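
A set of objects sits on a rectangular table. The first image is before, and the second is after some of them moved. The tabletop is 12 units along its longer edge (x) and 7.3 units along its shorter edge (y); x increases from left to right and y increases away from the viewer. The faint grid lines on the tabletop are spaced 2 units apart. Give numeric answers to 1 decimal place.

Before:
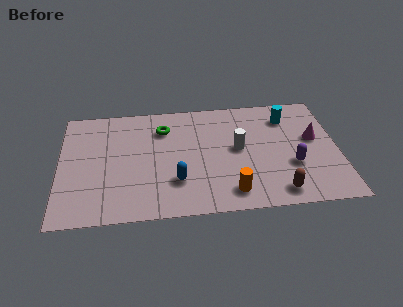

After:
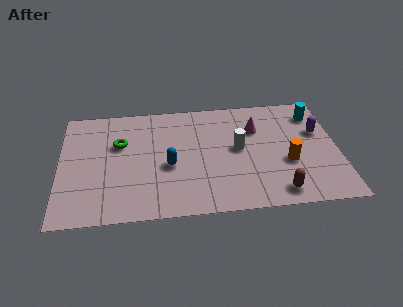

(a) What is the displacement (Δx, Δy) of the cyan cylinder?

(1.2, 0.1)

From the two frames, the cyan cylinder sits at roughly (9.9, 5.7) before and (11.1, 5.8) after.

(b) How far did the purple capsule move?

2.3

The purple capsule moved from about (10.0, 2.6) to (11.2, 4.6), a distance of √(1.2² + 2.0²) ≈ 2.3.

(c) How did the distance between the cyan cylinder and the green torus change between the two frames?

+3.2

Before: roughly 5.4 units apart; after: 8.6. That's 3.2 units further apart.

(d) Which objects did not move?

the brown capsule and the white cylinder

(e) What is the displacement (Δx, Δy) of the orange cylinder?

(2.5, 1.6)

The orange cylinder started near (7.3, 1.2) and ended near (9.8, 2.8).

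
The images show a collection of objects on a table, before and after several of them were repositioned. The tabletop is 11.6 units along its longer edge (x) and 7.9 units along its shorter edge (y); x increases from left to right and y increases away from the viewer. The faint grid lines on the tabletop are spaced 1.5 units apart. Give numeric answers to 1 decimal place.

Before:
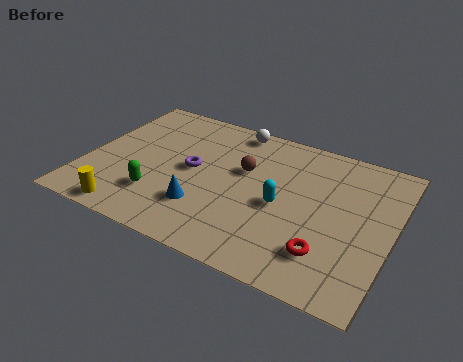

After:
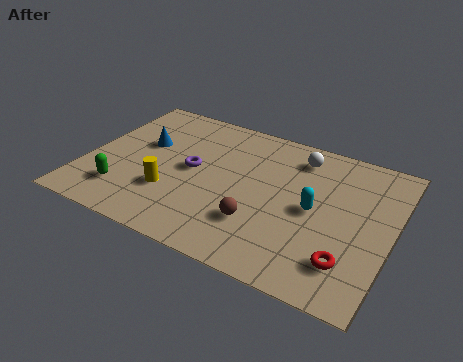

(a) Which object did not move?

the purple torus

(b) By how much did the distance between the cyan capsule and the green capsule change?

+2.6

They were about 4.7 units apart before and 7.3 after — 2.6 units further apart.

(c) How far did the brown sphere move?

2.8

From (5.9, 4.9) to (6.8, 2.3), the brown sphere covered √(0.9² + 2.6²) ≈ 2.8 units.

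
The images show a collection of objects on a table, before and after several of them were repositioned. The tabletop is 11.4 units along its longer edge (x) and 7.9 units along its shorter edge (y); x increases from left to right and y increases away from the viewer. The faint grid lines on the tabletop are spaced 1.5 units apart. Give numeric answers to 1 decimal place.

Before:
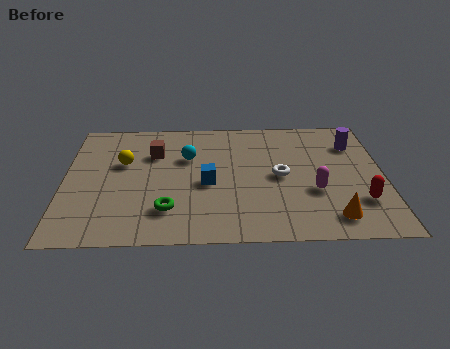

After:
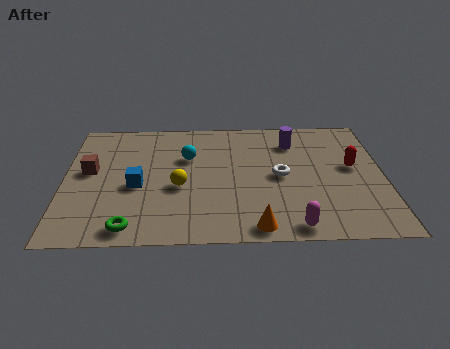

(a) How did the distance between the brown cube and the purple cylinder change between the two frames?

+0.3

Before: roughly 7.2 units apart; after: 7.5. That's 0.3 units further apart.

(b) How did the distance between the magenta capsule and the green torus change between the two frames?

+0.4

They were about 5.3 units apart before and 5.7 after — 0.4 units further apart.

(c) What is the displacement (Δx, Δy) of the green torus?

(-1.3, -1.0)

From the two frames, the green torus sits at roughly (3.7, 1.9) before and (2.4, 0.9) after.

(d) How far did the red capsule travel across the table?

2.2

The red capsule moved from about (10.5, 2.2) to (10.3, 4.4), a distance of √(0.2² + 2.2²) ≈ 2.2.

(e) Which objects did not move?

the cyan sphere and the white torus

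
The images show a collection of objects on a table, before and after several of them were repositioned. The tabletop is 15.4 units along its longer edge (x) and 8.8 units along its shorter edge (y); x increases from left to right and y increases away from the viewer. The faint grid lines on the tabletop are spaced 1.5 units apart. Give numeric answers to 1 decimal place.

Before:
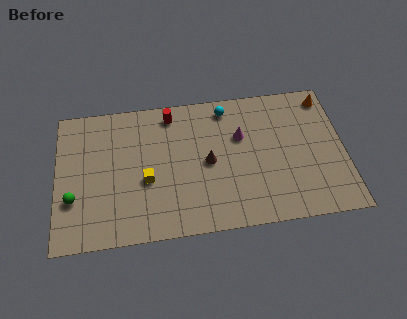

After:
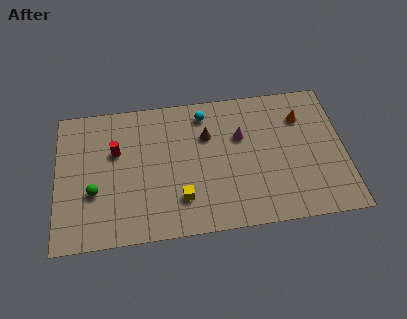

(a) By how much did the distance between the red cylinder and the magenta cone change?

+2.5

They were about 4.2 units apart before and 6.7 after — 2.5 units further apart.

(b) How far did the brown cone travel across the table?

1.7

From (8.1, 4.3) to (8.1, 6.0), the brown cone covered √(0.0² + 1.7²) ≈ 1.7 units.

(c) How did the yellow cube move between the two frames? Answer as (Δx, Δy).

(1.8, -1.4)

The yellow cube started near (4.8, 3.6) and ended near (6.6, 2.2).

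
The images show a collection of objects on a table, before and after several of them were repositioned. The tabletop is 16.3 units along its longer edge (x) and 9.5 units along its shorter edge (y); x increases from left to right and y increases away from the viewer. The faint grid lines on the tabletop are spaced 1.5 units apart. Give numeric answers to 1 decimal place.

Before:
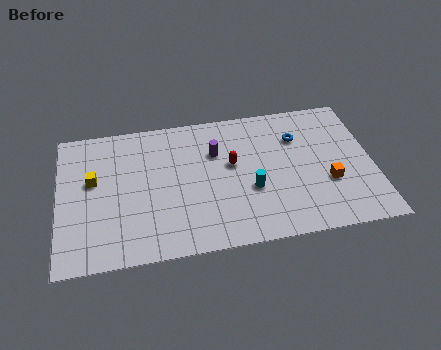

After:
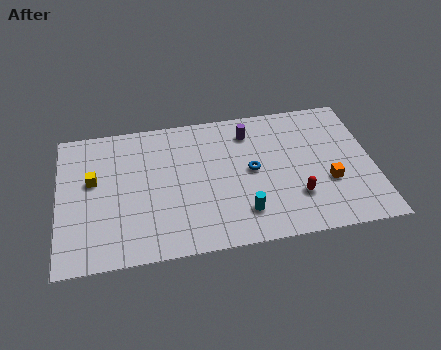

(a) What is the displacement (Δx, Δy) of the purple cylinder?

(1.8, 1.1)

The purple cylinder was at about (8.2, 6.5) and moved to about (10.0, 7.6).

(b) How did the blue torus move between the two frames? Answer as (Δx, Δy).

(-2.5, -1.9)

The blue torus started near (12.5, 6.8) and ended near (10.0, 4.9).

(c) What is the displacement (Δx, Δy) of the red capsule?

(3.2, -2.8)

The red capsule was at about (9.0, 5.5) and moved to about (12.2, 2.7).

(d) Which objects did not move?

the yellow cube and the orange cube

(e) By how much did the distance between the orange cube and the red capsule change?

-3.5

They were about 5.3 units apart before and 1.8 after — 3.5 units closer together.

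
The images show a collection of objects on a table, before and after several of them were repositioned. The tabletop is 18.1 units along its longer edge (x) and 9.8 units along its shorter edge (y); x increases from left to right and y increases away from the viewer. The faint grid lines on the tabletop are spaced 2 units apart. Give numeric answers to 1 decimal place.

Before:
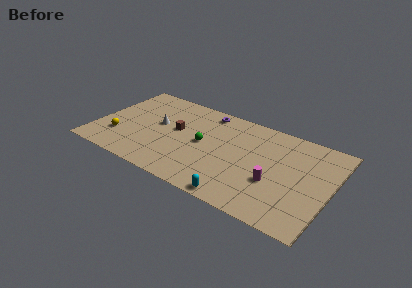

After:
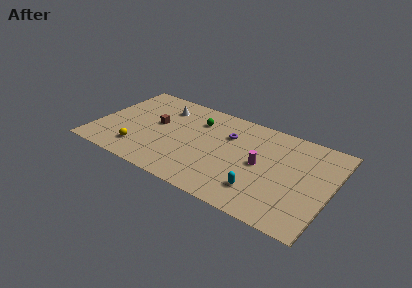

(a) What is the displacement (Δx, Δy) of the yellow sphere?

(1.8, -0.7)

The yellow sphere started near (1.9, 2.8) and ended near (3.7, 2.1).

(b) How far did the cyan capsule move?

2.1

From (11.7, 0.8) to (13.1, 2.3), the cyan capsule covered √(1.4² + 1.5²) ≈ 2.1 units.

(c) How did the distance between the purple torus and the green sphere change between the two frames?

-1.1

The distance was about 3.6 in the first image and 2.5 in the second, so they moved 1.1 units closer together.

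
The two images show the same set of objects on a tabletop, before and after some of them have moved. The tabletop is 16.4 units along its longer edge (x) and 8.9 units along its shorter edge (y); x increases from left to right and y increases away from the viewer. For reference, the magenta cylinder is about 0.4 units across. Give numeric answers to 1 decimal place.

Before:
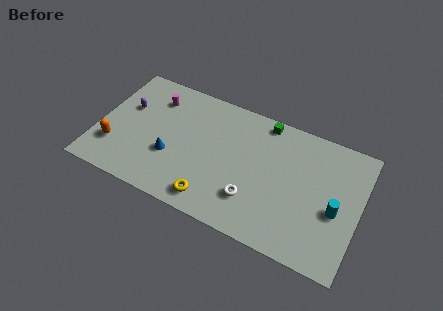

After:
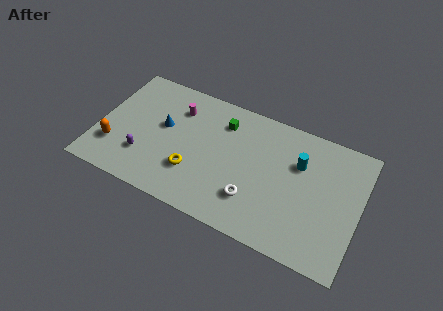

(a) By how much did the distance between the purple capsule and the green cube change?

-2.5

They were about 8.8 units apart before and 6.3 after — 2.5 units closer together.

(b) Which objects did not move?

the white torus and the orange capsule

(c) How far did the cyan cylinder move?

3.3

From (15.0, 3.8) to (12.5, 6.0), the cyan cylinder covered √(2.5² + 2.2²) ≈ 3.3 units.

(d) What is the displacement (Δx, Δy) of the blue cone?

(-0.7, 1.9)

From the two frames, the blue cone sits at roughly (4.7, 3.2) before and (4.0, 5.1) after.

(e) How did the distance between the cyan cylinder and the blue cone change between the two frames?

-1.8

Before: roughly 10.3 units apart; after: 8.5. That's 1.8 units closer together.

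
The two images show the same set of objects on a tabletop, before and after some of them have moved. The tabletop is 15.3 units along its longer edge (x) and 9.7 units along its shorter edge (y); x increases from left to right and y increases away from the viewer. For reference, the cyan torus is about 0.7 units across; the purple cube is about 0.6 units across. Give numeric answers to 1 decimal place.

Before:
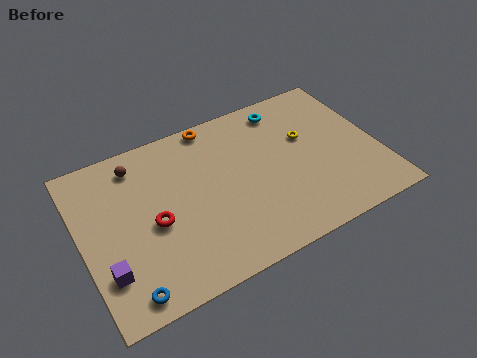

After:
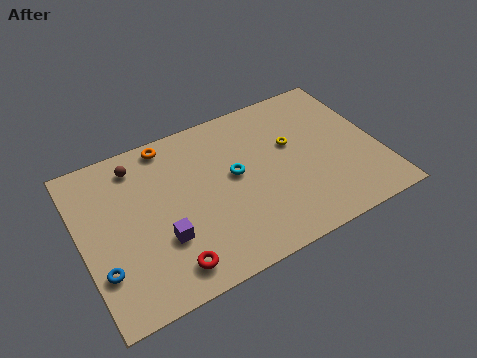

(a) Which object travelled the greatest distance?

the cyan torus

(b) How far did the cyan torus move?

4.3

The cyan torus was near (11.0, 8.3) before and (7.9, 5.3) after, so it travelled √(3.1² + 3.0²) ≈ 4.3 units.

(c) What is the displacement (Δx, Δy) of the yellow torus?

(-0.8, -0.1)

The yellow torus was at about (11.8, 6.0) and moved to about (11.0, 5.9).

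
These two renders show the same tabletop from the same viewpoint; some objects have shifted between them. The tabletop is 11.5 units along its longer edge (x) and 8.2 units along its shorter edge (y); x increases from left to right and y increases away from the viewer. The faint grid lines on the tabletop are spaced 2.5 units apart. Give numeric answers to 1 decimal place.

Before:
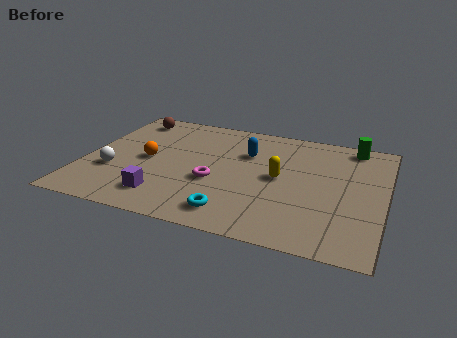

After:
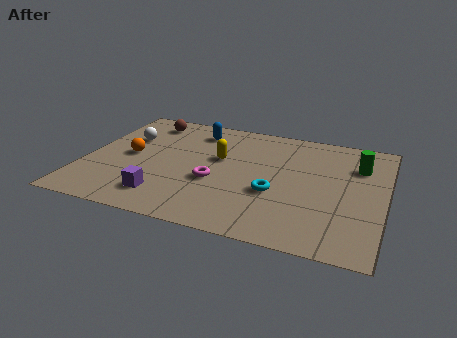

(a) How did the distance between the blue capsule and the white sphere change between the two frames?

-2.7

They were about 5.6 units apart before and 2.9 after — 2.7 units closer together.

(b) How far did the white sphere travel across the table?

2.6

The white sphere was near (1.2, 2.8) before and (1.4, 5.4) after, so it travelled √(0.2² + 2.6²) ≈ 2.6 units.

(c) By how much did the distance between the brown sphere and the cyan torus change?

-0.8

They were about 7.4 units apart before and 6.6 after — 0.8 units closer together.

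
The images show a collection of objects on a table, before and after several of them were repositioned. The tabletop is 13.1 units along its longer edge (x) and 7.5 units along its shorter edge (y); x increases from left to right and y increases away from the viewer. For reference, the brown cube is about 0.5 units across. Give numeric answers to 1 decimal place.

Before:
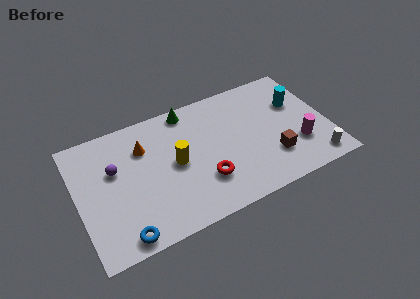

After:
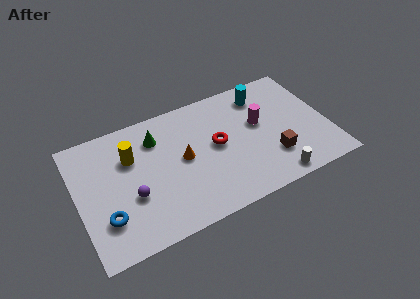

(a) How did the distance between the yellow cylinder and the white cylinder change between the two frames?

+0.7

They were about 7.5 units apart before and 8.2 after — 0.7 units further apart.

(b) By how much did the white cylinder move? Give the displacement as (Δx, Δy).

(-2.2, -0.2)

The white cylinder was at about (12.1, 1.0) and moved to about (9.9, 0.8).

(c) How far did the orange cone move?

2.4

The orange cone moved from about (3.6, 5.4) to (5.5, 3.9), a distance of √(1.9² + 1.5²) ≈ 2.4.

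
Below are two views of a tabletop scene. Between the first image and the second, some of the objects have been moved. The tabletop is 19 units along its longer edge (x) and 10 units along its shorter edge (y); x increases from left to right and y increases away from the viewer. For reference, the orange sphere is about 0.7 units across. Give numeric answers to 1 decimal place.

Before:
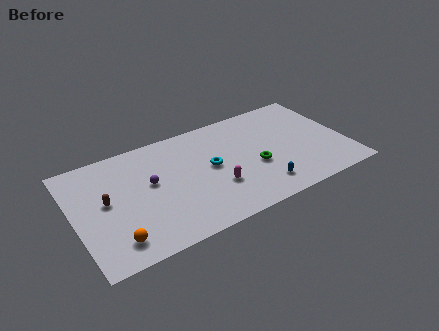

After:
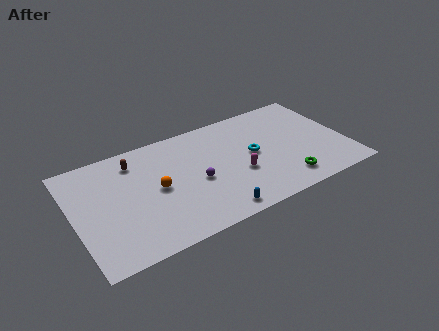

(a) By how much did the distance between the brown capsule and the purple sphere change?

+2.3

They were about 3.1 units apart before and 5.4 after — 2.3 units further apart.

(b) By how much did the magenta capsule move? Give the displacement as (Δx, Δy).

(1.7, 0.5)

The magenta capsule was at about (9.6, 3.3) and moved to about (11.3, 3.8).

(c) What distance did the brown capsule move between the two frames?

3.5

The brown capsule was near (2.2, 5.4) before and (4.5, 8.1) after, so it travelled √(2.3² + 2.7²) ≈ 3.5 units.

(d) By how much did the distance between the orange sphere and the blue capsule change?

-5.0

They were about 10.2 units apart before and 5.2 after — 5.0 units closer together.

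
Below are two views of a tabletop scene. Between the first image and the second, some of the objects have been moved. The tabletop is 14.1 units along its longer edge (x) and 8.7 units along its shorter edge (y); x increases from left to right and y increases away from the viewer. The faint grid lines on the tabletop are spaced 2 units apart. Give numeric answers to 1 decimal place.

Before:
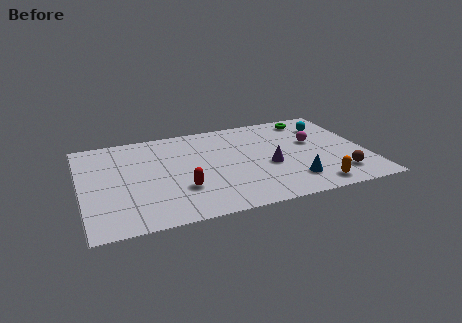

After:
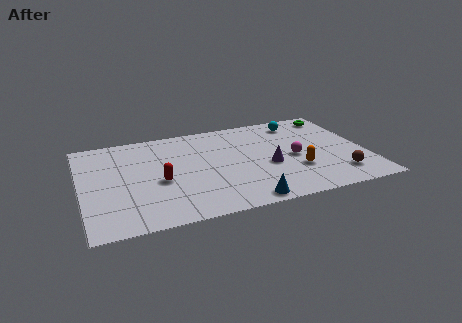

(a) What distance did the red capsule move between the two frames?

1.4

The red capsule was near (4.8, 2.7) before and (3.8, 3.7) after, so it travelled √(1.0² + 1.0²) ≈ 1.4 units.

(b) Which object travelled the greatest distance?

the blue cone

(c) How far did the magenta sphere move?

1.6

The magenta sphere was near (11.6, 5.2) before and (10.5, 4.0) after, so it travelled √(1.1² + 1.2²) ≈ 1.6 units.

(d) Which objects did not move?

the brown sphere and the purple cone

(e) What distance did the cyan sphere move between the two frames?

1.6

The cyan sphere moved from about (12.5, 6.6) to (11.1, 7.3), a distance of √(1.4² + 0.7²) ≈ 1.6.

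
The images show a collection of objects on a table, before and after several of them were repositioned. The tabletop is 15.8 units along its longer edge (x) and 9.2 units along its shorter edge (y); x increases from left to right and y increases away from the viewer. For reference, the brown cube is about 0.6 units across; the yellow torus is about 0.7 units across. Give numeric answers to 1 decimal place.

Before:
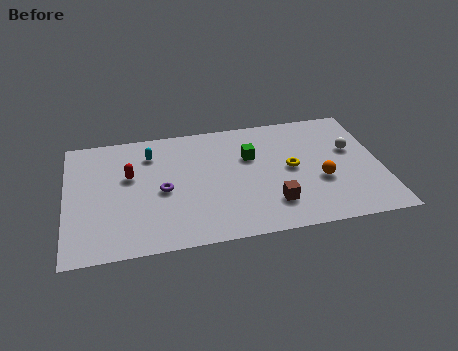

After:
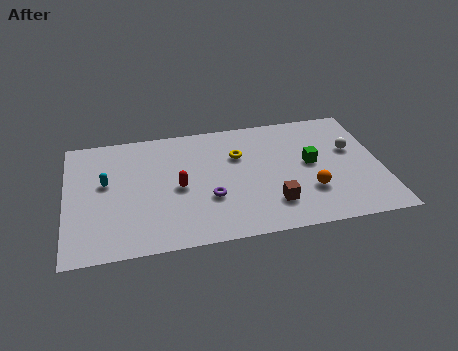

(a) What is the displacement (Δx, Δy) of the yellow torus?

(-2.6, 1.5)

From the two frames, the yellow torus sits at roughly (11.3, 4.7) before and (8.7, 6.2) after.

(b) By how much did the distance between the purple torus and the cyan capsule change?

+2.6

They were about 2.9 units apart before and 5.5 after — 2.6 units further apart.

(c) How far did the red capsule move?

2.7

From (3.2, 5.6) to (5.6, 4.3), the red capsule covered √(2.4² + 1.3²) ≈ 2.7 units.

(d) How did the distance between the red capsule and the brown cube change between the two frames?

-2.7

The distance was about 7.8 in the first image and 5.1 in the second, so they moved 2.7 units closer together.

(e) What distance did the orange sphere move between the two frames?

0.9

The orange sphere moved from about (12.7, 3.5) to (12.1, 2.8), a distance of √(0.6² + 0.7²) ≈ 0.9.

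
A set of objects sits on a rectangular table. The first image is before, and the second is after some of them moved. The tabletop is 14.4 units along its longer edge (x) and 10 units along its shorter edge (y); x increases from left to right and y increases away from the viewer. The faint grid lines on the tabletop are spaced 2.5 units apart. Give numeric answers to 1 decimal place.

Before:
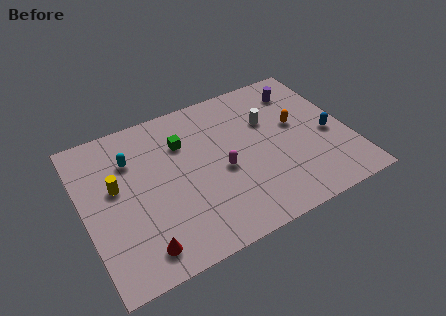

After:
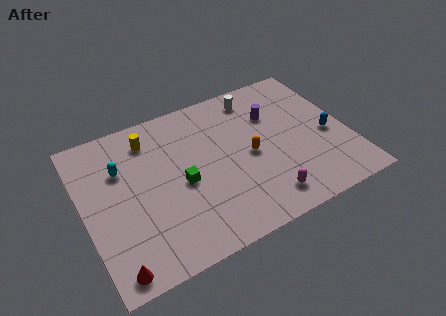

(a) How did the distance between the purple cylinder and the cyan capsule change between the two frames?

-1.1

The distance was about 9.5 in the first image and 8.4 in the second, so they moved 1.1 units closer together.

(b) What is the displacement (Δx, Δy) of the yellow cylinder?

(2.1, 2.3)

From the two frames, the yellow cylinder sits at roughly (1.8, 5.8) before and (3.9, 8.1) after.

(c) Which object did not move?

the blue capsule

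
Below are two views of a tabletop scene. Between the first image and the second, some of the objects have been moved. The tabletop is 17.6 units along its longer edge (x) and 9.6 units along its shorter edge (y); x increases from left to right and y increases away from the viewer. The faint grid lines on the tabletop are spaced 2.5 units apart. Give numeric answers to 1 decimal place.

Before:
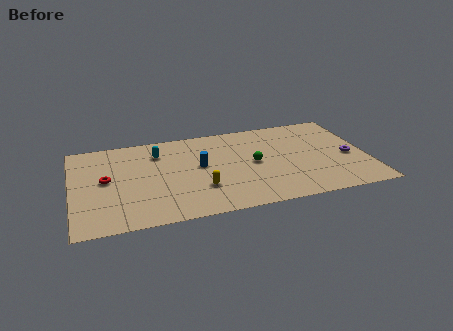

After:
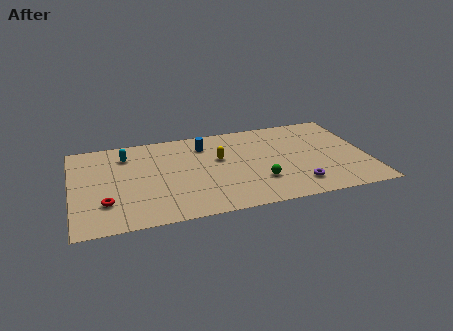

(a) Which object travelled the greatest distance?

the purple torus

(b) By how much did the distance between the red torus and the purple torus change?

-3.2

The distance was about 14.5 in the first image and 11.3 in the second, so they moved 3.2 units closer together.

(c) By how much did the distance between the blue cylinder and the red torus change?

+2.2

The distance was about 5.6 in the first image and 7.8 in the second, so they moved 2.2 units further apart.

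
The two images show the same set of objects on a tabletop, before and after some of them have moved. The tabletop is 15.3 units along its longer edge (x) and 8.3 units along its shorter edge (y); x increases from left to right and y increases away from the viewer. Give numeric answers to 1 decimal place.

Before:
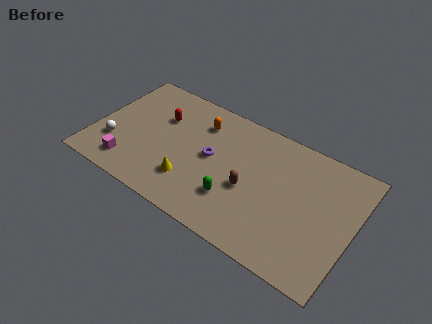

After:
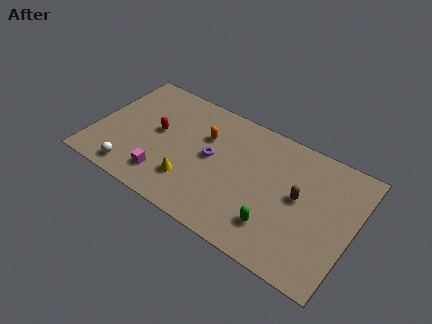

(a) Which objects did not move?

the purple torus and the yellow cone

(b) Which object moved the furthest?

the brown capsule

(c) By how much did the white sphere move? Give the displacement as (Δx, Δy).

(1.4, -1.4)

The white sphere was at about (1.3, 2.5) and moved to about (2.7, 1.1).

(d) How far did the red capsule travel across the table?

1.1

The red capsule was near (3.6, 5.6) before and (3.6, 4.5) after, so it travelled √(0.0² + 1.1²) ≈ 1.1 units.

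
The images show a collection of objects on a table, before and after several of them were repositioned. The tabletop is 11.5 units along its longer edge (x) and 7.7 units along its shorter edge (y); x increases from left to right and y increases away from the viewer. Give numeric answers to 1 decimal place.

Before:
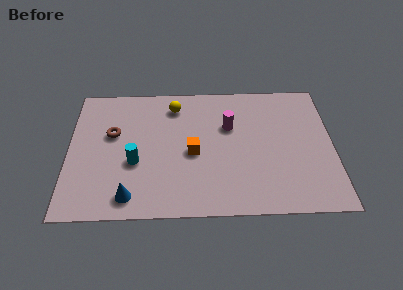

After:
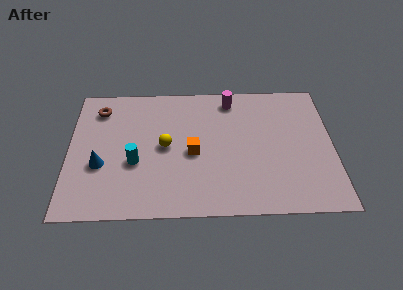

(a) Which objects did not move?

the cyan cylinder and the orange cube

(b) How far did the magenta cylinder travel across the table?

1.6

The magenta cylinder moved from about (7.0, 5.0) to (7.1, 6.6), a distance of √(0.1² + 1.6²) ≈ 1.6.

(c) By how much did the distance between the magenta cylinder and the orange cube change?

+1.3

Before: roughly 2.2 units apart; after: 3.5. That's 1.3 units further apart.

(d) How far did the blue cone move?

2.2

From (2.7, 1.1) to (1.4, 2.9), the blue cone covered √(1.3² + 1.8²) ≈ 2.2 units.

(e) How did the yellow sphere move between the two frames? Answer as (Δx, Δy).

(-0.4, -2.4)

The yellow sphere started near (4.6, 6.3) and ended near (4.2, 3.9).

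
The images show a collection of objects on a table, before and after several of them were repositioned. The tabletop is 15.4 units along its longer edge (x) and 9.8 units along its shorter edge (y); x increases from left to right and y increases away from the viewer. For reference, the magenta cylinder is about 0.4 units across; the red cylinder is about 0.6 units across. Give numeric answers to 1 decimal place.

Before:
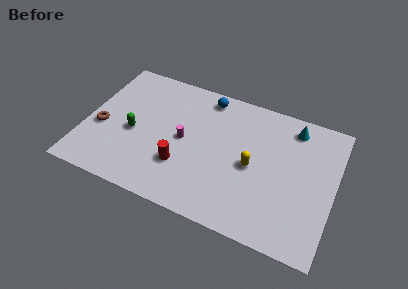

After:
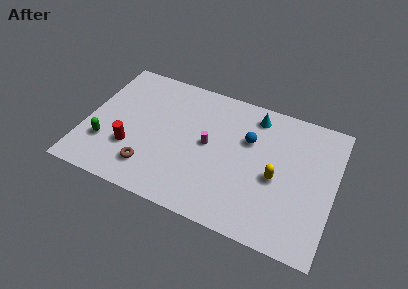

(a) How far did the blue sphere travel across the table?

3.6

The blue sphere moved from about (7.1, 8.6) to (10.0, 6.4), a distance of √(2.9² + 2.2²) ≈ 3.6.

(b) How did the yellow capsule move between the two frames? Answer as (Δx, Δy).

(1.5, -0.3)

The yellow capsule was at about (10.4, 4.6) and moved to about (11.9, 4.3).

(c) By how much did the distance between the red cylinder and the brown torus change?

-3.7

They were about 5.3 units apart before and 1.6 after — 3.7 units closer together.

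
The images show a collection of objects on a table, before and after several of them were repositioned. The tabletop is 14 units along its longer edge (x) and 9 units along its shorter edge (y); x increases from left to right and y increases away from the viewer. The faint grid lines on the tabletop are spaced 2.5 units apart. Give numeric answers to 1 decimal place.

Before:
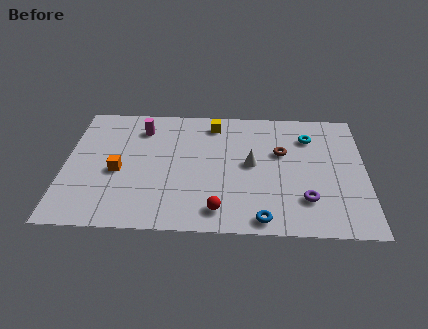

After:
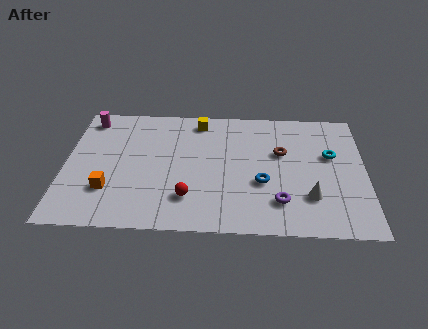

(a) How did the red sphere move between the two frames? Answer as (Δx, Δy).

(-1.4, 0.8)

The red sphere was at about (7.2, 1.4) and moved to about (5.8, 2.2).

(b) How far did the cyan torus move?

1.6

The cyan torus was near (11.4, 6.8) before and (12.4, 5.5) after, so it travelled √(1.0² + 1.3²) ≈ 1.6 units.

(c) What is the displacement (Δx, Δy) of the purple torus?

(-1.2, -0.2)

From the two frames, the purple torus sits at roughly (11.2, 2.3) before and (10.0, 2.1) after.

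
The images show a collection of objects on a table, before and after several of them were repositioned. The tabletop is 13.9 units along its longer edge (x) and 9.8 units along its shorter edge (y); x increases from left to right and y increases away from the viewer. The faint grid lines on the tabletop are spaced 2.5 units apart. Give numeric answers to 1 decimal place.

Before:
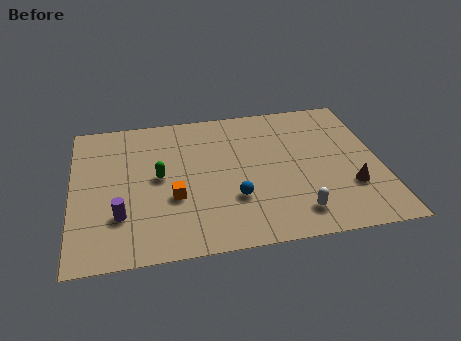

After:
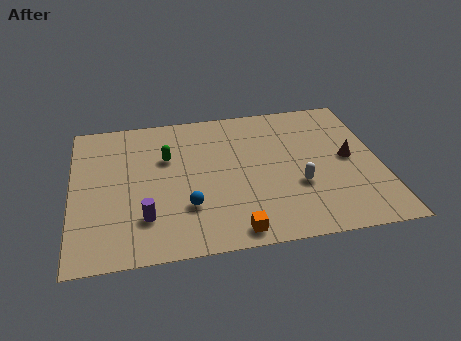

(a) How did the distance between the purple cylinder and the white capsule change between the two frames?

-0.9

The distance was about 7.9 in the first image and 7.0 in the second, so they moved 0.9 units closer together.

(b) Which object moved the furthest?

the orange cube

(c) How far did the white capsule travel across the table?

1.8

The white capsule was near (9.9, 1.7) before and (10.1, 3.5) after, so it travelled √(0.2² + 1.8²) ≈ 1.8 units.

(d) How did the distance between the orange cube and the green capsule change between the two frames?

+4.5

The distance was about 1.6 in the first image and 6.1 in the second, so they moved 4.5 units further apart.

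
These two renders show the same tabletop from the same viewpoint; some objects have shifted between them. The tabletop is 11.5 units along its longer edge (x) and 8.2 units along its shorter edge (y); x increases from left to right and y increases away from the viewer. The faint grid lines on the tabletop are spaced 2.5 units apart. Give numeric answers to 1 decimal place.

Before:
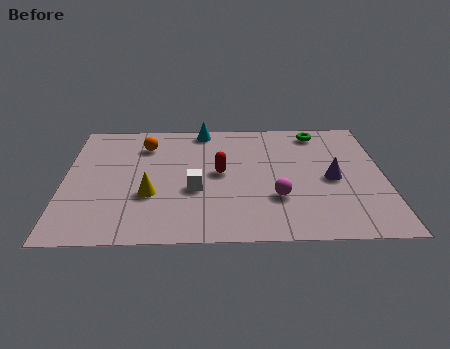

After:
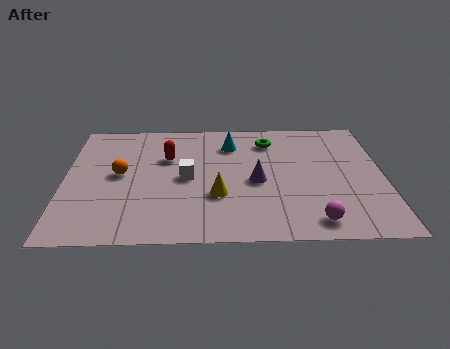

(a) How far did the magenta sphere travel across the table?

2.0

The magenta sphere was near (7.6, 2.6) before and (8.9, 1.1) after, so it travelled √(1.3² + 1.5²) ≈ 2.0 units.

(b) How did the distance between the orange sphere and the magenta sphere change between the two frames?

+1.6

They were about 6.0 units apart before and 7.6 after — 1.6 units further apart.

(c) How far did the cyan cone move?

1.5

From (5.0, 7.4) to (6.0, 6.3), the cyan cone covered √(1.0² + 1.1²) ≈ 1.5 units.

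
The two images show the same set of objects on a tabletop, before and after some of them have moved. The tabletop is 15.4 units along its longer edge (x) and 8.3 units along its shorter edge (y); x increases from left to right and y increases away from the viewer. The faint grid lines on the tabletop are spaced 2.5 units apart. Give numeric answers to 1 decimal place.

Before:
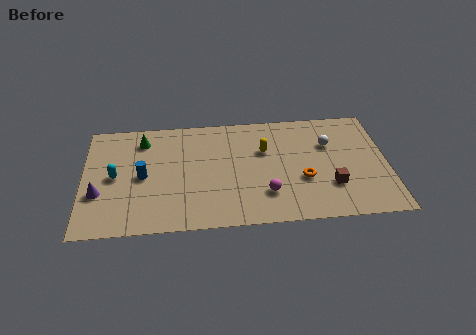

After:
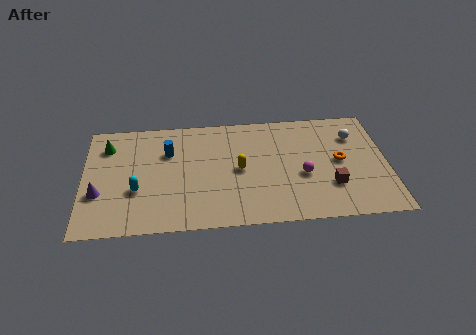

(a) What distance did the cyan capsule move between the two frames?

1.6

From (1.6, 4.1) to (2.7, 3.0), the cyan capsule covered √(1.1² + 1.1²) ≈ 1.6 units.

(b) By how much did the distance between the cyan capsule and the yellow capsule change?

-2.4

Before: roughly 7.7 units apart; after: 5.3. That's 2.4 units closer together.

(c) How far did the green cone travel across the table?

1.8

From (3.0, 6.7) to (1.2, 6.4), the green cone covered √(1.8² + 0.3²) ≈ 1.8 units.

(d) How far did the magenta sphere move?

2.2

From (9.2, 2.2) to (11.1, 3.4), the magenta sphere covered √(1.9² + 1.2²) ≈ 2.2 units.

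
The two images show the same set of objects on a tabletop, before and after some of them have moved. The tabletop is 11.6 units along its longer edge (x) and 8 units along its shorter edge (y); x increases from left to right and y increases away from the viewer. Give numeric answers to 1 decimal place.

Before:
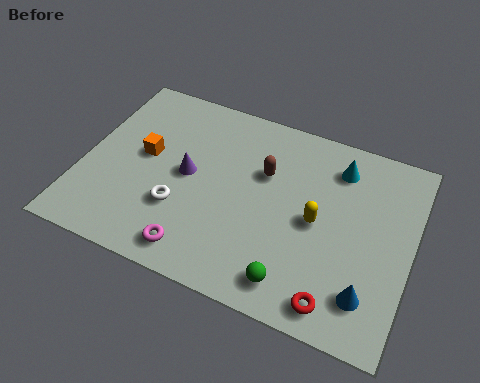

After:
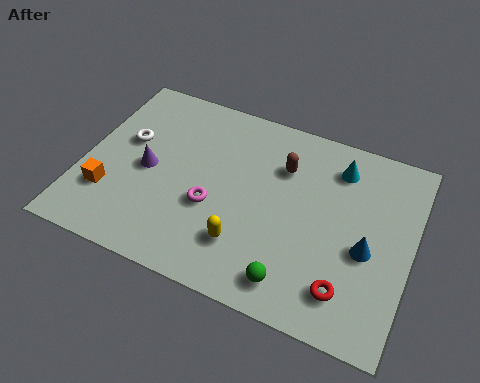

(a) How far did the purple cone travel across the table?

1.4

From (3.7, 4.1) to (2.3, 3.8), the purple cone covered √(1.4² + 0.3²) ≈ 1.4 units.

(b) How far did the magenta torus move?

2.0

The magenta torus moved from about (4.4, 1.1) to (4.7, 3.1), a distance of √(0.3² + 2.0²) ≈ 2.0.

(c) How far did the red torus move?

0.7

From (9.3, 1.0) to (9.6, 1.6), the red torus covered √(0.3² + 0.6²) ≈ 0.7 units.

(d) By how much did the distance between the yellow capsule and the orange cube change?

-1.3

The distance was about 6.2 in the first image and 4.9 in the second, so they moved 1.3 units closer together.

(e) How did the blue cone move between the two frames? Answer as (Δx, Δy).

(-0.2, 1.7)

From the two frames, the blue cone sits at roughly (10.3, 1.7) before and (10.1, 3.4) after.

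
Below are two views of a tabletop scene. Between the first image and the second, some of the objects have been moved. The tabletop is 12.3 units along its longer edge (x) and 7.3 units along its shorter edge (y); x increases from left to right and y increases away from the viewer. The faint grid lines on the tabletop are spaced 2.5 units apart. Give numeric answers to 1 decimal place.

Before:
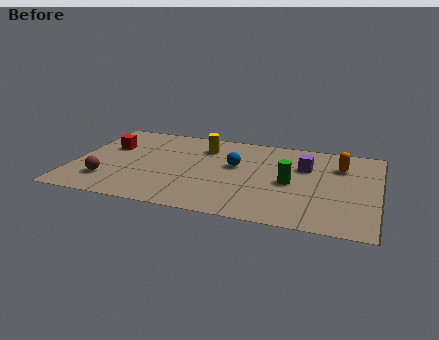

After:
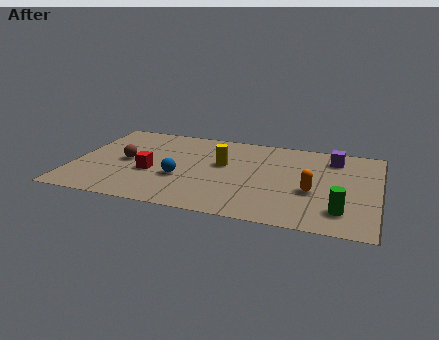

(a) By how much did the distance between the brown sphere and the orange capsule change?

-2.2

Before: roughly 9.8 units apart; after: 7.6. That's 2.2 units closer together.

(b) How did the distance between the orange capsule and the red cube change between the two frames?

-2.9

The distance was about 9.4 in the first image and 6.5 in the second, so they moved 2.9 units closer together.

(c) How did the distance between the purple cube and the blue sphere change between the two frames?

+3.9

Before: roughly 2.9 units apart; after: 6.8. That's 3.9 units further apart.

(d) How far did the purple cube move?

1.5

From (9.3, 4.9) to (10.4, 5.9), the purple cube covered √(1.1² + 1.0²) ≈ 1.5 units.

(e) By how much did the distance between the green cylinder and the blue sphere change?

+4.1

Before: roughly 2.5 units apart; after: 6.6. That's 4.1 units further apart.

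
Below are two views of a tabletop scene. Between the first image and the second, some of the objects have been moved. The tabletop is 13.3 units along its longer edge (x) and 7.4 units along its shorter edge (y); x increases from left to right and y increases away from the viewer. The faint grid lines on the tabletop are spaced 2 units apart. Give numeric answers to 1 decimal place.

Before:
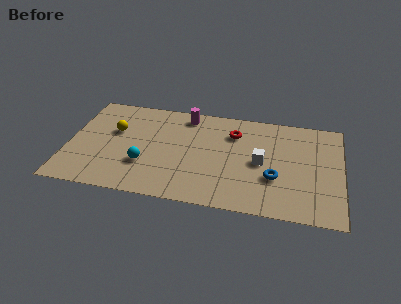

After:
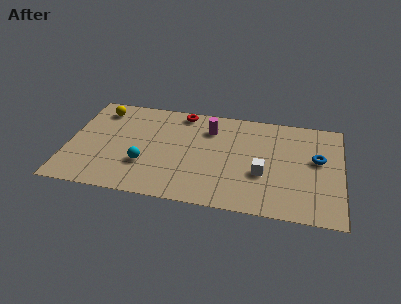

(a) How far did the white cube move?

0.8

The white cube was near (9.4, 3.6) before and (9.5, 2.8) after, so it travelled √(0.1² + 0.8²) ≈ 0.8 units.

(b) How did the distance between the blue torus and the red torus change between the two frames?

+3.5

Before: roughly 3.6 units apart; after: 7.1. That's 3.5 units further apart.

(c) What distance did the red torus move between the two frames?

2.8

From (8.0, 5.5) to (5.4, 6.6), the red torus covered √(2.6² + 1.1²) ≈ 2.8 units.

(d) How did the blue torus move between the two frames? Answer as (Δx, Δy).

(2.0, 1.7)

The blue torus was at about (10.1, 2.6) and moved to about (12.1, 4.3).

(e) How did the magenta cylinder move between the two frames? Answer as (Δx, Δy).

(1.2, -0.8)

From the two frames, the magenta cylinder sits at roughly (5.6, 6.4) before and (6.8, 5.6) after.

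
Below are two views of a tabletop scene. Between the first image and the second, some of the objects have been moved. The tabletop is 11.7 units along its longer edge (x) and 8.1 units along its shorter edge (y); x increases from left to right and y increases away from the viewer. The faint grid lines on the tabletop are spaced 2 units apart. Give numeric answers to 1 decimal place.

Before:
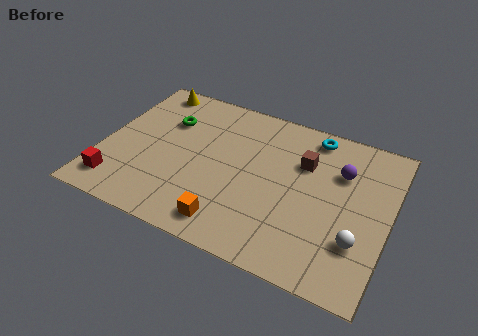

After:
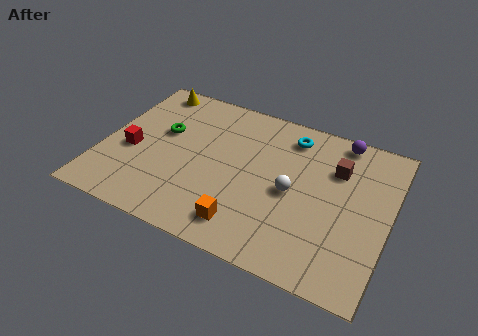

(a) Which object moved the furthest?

the white sphere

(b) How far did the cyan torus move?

1.0

The cyan torus was near (8.3, 7.1) before and (7.4, 6.7) after, so it travelled √(0.9² + 0.4²) ≈ 1.0 units.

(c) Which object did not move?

the yellow cone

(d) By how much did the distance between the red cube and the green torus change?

-2.6

The distance was about 4.5 in the first image and 1.9 in the second, so they moved 2.6 units closer together.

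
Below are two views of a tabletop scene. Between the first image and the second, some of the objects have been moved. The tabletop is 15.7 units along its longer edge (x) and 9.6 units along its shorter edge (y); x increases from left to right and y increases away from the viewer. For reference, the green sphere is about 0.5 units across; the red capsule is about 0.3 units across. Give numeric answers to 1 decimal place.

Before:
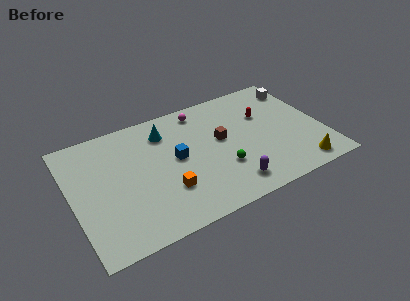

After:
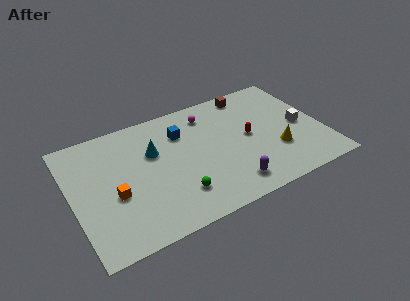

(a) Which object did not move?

the purple capsule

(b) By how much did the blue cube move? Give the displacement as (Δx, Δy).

(0.6, 1.9)

The blue cube started near (6.5, 5.1) and ended near (7.1, 7.0).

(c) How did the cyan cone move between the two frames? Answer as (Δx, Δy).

(-0.9, -1.3)

The cyan cone started near (6.1, 7.5) and ended near (5.2, 6.2).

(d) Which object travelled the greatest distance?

the brown cube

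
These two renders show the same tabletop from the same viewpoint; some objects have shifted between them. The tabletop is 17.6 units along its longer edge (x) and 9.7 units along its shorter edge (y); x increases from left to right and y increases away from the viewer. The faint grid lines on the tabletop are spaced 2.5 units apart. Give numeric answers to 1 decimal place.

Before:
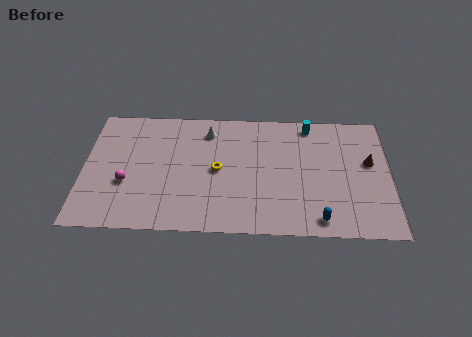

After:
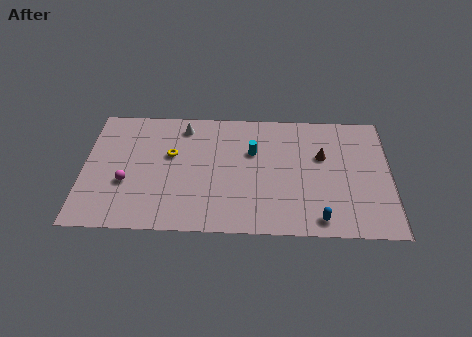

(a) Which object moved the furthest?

the cyan cylinder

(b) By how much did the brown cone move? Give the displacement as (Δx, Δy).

(-2.7, 0.4)

From the two frames, the brown cone sits at roughly (16.4, 5.7) before and (13.7, 6.1) after.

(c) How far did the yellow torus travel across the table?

2.9

The yellow torus moved from about (7.7, 4.8) to (5.0, 5.9), a distance of √(2.7² + 1.1²) ≈ 2.9.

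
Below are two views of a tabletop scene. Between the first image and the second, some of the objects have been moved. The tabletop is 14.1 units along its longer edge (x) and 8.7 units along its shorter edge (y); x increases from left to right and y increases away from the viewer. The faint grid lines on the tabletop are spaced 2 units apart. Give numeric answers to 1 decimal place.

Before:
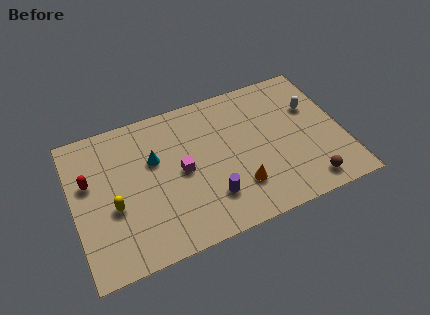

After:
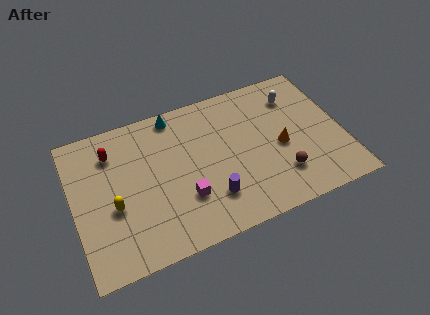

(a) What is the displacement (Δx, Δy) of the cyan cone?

(1.3, 2.3)

The cyan cone started near (4.3, 5.5) and ended near (5.6, 7.8).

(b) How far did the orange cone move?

2.9

The orange cone was near (8.4, 2.3) before and (10.8, 3.9) after, so it travelled √(2.4² + 1.6²) ≈ 2.9 units.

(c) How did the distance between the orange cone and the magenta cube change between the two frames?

+1.9

Before: roughly 3.4 units apart; after: 5.3. That's 1.9 units further apart.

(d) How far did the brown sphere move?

1.6

The brown sphere was near (11.9, 1.2) before and (10.6, 2.2) after, so it travelled √(1.3² + 1.0²) ≈ 1.6 units.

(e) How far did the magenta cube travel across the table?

1.6

The magenta cube moved from about (5.6, 4.3) to (5.6, 2.7), a distance of √(0.0² + 1.6²) ≈ 1.6.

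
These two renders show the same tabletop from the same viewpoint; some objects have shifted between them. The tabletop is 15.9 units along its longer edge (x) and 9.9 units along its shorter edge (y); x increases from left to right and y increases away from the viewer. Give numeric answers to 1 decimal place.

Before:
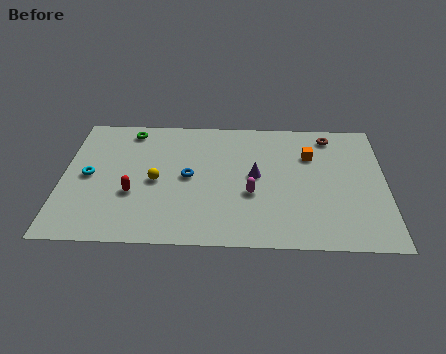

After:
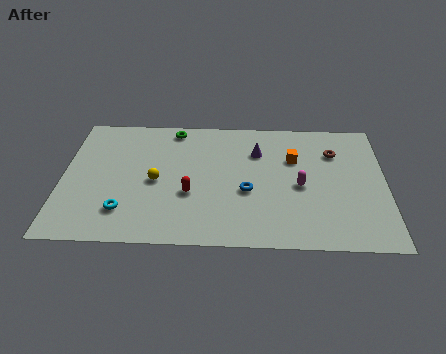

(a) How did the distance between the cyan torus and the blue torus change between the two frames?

+1.3

Before: roughly 4.9 units apart; after: 6.2. That's 1.3 units further apart.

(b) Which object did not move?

the yellow sphere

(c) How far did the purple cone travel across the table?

1.9

The purple cone moved from about (9.5, 5.2) to (9.6, 7.1), a distance of √(0.1² + 1.9²) ≈ 1.9.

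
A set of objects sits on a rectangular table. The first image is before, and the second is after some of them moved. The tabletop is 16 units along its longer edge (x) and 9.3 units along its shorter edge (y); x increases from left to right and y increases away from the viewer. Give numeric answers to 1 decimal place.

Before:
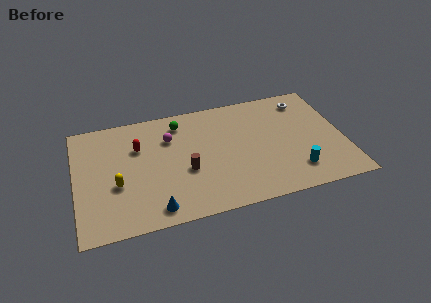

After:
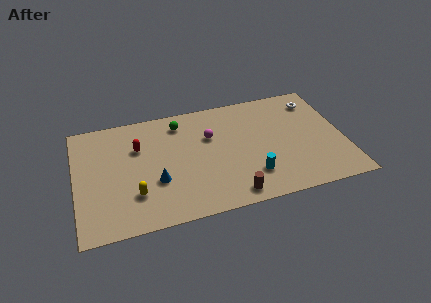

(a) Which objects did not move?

the green sphere and the red capsule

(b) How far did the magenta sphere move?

2.5

From (5.7, 6.6) to (8.1, 6.1), the magenta sphere covered √(2.4² + 0.5²) ≈ 2.5 units.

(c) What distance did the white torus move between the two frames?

0.6

The white torus was near (14.0, 7.7) before and (14.6, 7.5) after, so it travelled √(0.6² + 0.2²) ≈ 0.6 units.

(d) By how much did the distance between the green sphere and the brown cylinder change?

+3.1

The distance was about 4.0 in the first image and 7.1 in the second, so they moved 3.1 units further apart.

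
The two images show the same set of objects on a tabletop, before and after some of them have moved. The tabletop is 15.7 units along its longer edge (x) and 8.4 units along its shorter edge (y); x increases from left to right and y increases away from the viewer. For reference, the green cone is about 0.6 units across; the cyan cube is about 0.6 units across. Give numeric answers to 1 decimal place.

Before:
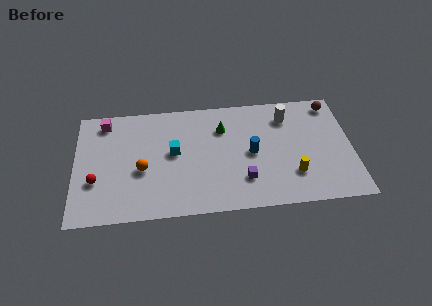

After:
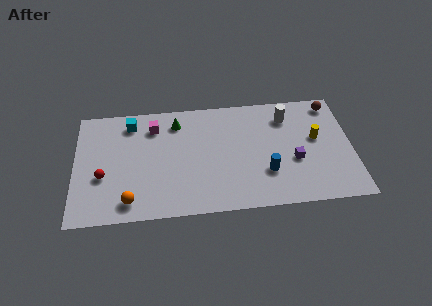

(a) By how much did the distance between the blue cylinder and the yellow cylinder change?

+0.7

They were about 2.9 units apart before and 3.6 after — 0.7 units further apart.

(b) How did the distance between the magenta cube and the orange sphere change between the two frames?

+1.2

The distance was about 4.3 in the first image and 5.5 in the second, so they moved 1.2 units further apart.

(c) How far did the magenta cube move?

2.9

The magenta cube was near (1.7, 7.2) before and (4.5, 6.6) after, so it travelled √(2.8² + 0.6²) ≈ 2.9 units.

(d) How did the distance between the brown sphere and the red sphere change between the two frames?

-0.5

They were about 14.2 units apart before and 13.7 after — 0.5 units closer together.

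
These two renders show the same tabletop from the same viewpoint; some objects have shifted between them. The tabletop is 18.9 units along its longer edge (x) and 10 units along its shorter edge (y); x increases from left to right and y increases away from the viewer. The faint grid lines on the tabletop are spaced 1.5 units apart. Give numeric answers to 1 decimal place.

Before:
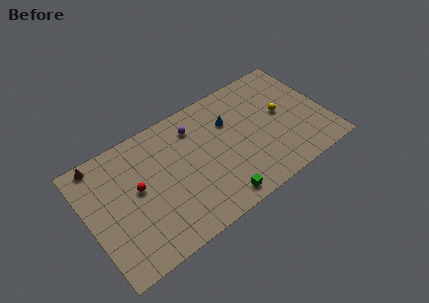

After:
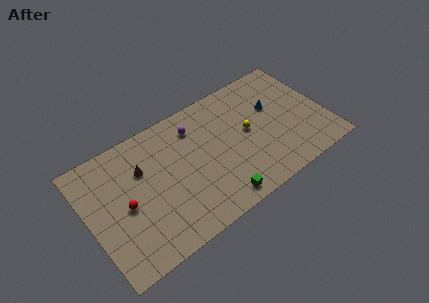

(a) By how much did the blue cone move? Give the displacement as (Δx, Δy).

(3.5, -0.6)

The blue cone started near (11.6, 6.9) and ended near (15.1, 6.3).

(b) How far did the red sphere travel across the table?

1.4

The red sphere was near (3.9, 5.5) before and (2.8, 4.7) after, so it travelled √(1.1² + 0.8²) ≈ 1.4 units.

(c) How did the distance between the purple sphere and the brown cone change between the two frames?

-3.0

Before: roughly 7.5 units apart; after: 4.5. That's 3.0 units closer together.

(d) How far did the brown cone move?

3.8

The brown cone was near (1.5, 9.1) before and (4.5, 6.8) after, so it travelled √(3.0² + 2.3²) ≈ 3.8 units.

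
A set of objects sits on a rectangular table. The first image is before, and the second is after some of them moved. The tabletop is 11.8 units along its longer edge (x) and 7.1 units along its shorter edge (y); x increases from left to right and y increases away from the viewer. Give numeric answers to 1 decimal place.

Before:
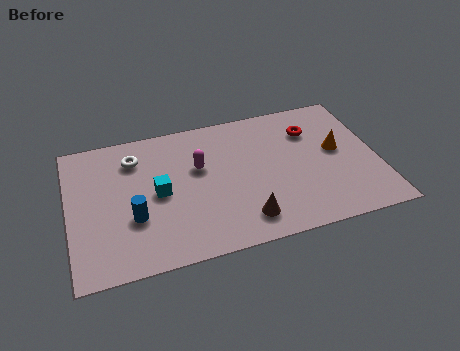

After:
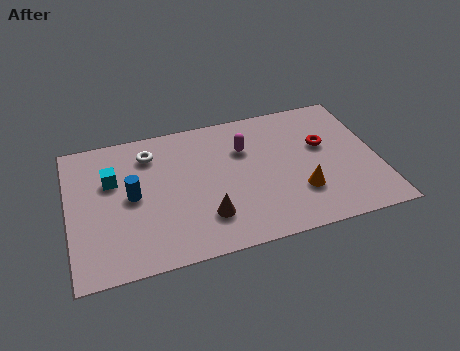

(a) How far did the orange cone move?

2.4

The orange cone was near (10.3, 3.9) before and (8.7, 2.1) after, so it travelled √(1.6² + 1.8²) ≈ 2.4 units.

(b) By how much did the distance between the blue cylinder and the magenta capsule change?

+1.4

They were about 3.2 units apart before and 4.6 after — 1.4 units further apart.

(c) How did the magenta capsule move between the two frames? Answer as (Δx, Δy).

(1.8, 0.5)

From the two frames, the magenta capsule sits at roughly (5.0, 4.4) before and (6.8, 4.9) after.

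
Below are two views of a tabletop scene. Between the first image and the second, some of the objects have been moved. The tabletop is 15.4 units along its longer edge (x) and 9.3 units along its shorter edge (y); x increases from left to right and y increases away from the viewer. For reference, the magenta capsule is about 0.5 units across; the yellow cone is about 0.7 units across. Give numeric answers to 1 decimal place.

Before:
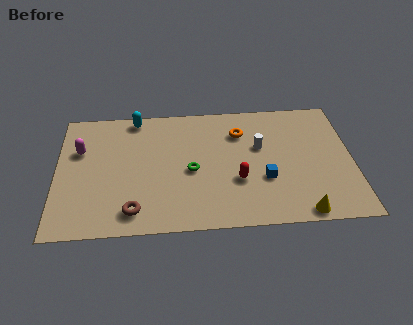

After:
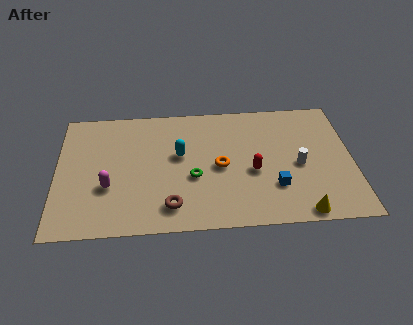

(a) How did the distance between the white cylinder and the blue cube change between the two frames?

-0.4

They were about 2.4 units apart before and 2.0 after — 0.4 units closer together.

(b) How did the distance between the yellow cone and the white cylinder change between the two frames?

-1.9

Before: roughly 5.3 units apart; after: 3.4. That's 1.9 units closer together.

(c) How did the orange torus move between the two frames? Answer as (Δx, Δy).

(-1.1, -2.5)

From the two frames, the orange torus sits at roughly (9.6, 6.9) before and (8.5, 4.4) after.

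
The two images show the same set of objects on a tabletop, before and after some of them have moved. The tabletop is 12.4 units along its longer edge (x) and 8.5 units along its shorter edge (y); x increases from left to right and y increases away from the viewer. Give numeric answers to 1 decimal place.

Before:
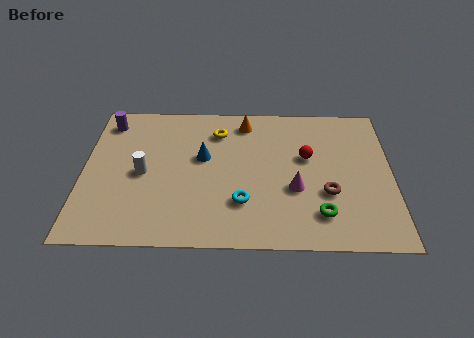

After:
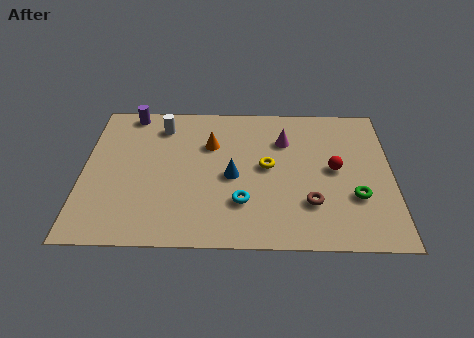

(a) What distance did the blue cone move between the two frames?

1.6

From (4.8, 5.0) to (6.0, 3.9), the blue cone covered √(1.2² + 1.1²) ≈ 1.6 units.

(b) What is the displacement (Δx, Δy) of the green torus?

(1.4, 1.0)

The green torus started near (9.5, 1.8) and ended near (10.9, 2.8).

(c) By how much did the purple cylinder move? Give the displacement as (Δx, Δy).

(0.9, 0.6)

The purple cylinder was at about (0.9, 7.1) and moved to about (1.8, 7.7).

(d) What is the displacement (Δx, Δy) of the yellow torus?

(2.0, -2.1)

The yellow torus started near (5.4, 6.6) and ended near (7.4, 4.5).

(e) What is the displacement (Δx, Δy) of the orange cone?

(-1.4, -1.4)

The orange cone was at about (6.5, 7.2) and moved to about (5.1, 5.8).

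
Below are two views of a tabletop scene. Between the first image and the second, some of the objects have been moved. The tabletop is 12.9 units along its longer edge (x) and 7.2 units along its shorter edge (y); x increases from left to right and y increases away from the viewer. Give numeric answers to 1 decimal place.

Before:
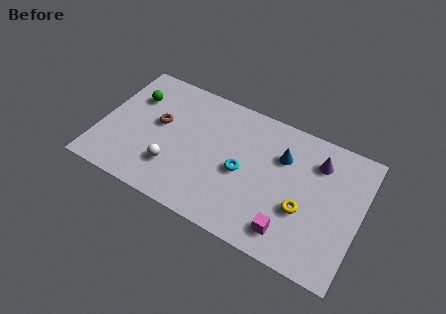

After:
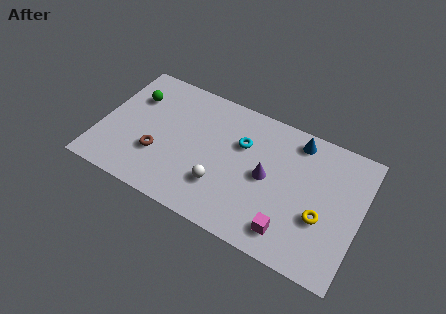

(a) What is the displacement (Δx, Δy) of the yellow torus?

(0.9, 0.0)

From the two frames, the yellow torus sits at roughly (10.2, 2.7) before and (11.1, 2.7) after.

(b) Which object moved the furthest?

the purple cone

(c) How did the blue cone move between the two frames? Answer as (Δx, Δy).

(0.6, 1.2)

From the two frames, the blue cone sits at roughly (8.9, 5.0) before and (9.5, 6.2) after.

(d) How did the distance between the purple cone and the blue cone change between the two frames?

+1.1

They were about 1.8 units apart before and 2.9 after — 1.1 units further apart.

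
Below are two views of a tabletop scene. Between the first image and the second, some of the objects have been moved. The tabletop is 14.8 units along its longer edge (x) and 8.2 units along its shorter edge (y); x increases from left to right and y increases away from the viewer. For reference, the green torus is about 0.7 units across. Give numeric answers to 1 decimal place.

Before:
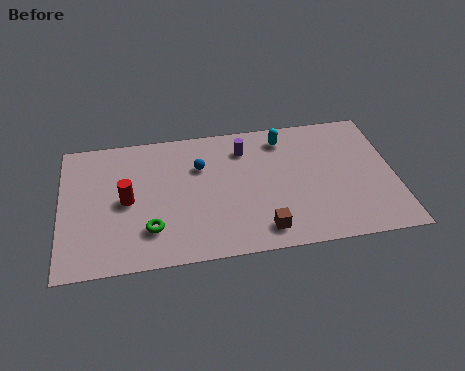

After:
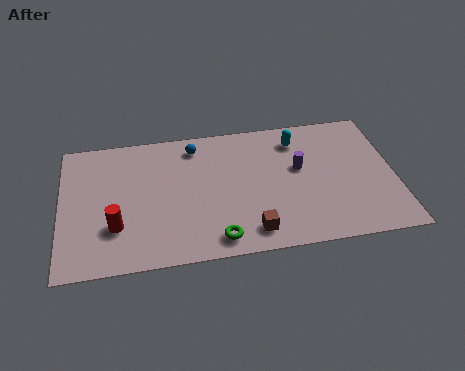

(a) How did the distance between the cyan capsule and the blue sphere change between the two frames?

+0.6

The distance was about 4.0 in the first image and 4.6 in the second, so they moved 0.6 units further apart.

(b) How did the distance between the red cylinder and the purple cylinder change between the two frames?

+2.7

The distance was about 5.8 in the first image and 8.5 in the second, so they moved 2.7 units further apart.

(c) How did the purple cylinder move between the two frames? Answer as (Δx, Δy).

(2.4, -1.6)

From the two frames, the purple cylinder sits at roughly (8.2, 6.4) before and (10.6, 4.8) after.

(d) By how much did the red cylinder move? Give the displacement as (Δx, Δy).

(-0.5, -1.5)

From the two frames, the red cylinder sits at roughly (2.9, 4.0) before and (2.4, 2.5) after.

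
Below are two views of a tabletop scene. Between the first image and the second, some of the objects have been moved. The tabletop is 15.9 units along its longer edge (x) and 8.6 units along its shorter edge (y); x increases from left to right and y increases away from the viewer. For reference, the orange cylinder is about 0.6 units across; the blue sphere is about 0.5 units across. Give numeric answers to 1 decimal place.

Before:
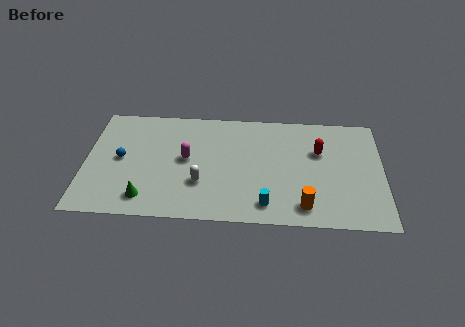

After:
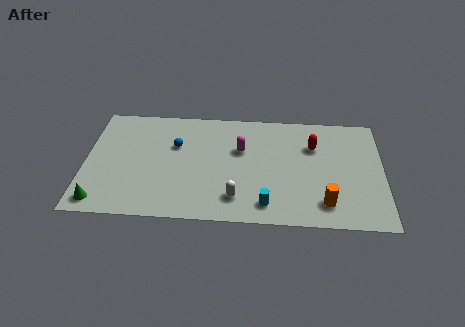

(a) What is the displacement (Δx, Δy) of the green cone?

(-2.4, -0.4)

The green cone was at about (3.3, 1.5) and moved to about (0.9, 1.1).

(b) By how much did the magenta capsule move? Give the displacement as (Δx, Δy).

(2.9, 0.9)

The magenta capsule started near (5.4, 4.6) and ended near (8.3, 5.5).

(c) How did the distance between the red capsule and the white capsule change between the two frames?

-1.0

The distance was about 6.9 in the first image and 5.9 in the second, so they moved 1.0 units closer together.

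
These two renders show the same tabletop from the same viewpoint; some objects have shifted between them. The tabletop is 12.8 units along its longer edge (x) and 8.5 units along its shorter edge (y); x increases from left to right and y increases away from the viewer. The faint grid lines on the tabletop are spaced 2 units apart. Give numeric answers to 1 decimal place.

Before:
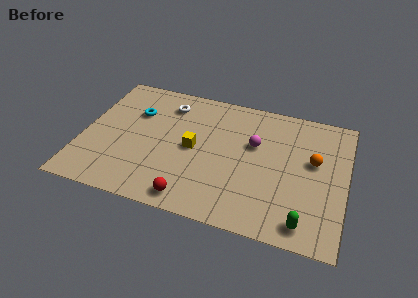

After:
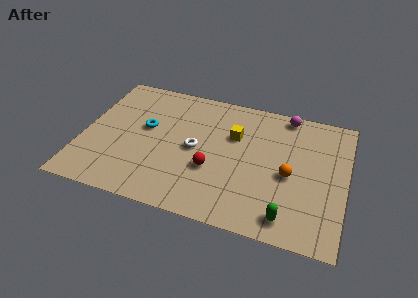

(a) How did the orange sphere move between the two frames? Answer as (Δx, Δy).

(-1.1, -1.2)

The orange sphere was at about (11.2, 5.0) and moved to about (10.1, 3.8).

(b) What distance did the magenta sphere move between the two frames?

2.8

The magenta sphere moved from about (8.3, 5.3) to (9.7, 7.7), a distance of √(1.4² + 2.4²) ≈ 2.8.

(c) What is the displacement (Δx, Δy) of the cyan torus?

(0.6, -0.9)

The cyan torus was at about (2.4, 5.8) and moved to about (3.0, 4.9).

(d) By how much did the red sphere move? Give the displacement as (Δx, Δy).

(0.8, 2.1)

The red sphere started near (5.6, 1.0) and ended near (6.4, 3.1).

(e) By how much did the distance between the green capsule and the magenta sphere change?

+1.5

They were about 5.0 units apart before and 6.5 after — 1.5 units further apart.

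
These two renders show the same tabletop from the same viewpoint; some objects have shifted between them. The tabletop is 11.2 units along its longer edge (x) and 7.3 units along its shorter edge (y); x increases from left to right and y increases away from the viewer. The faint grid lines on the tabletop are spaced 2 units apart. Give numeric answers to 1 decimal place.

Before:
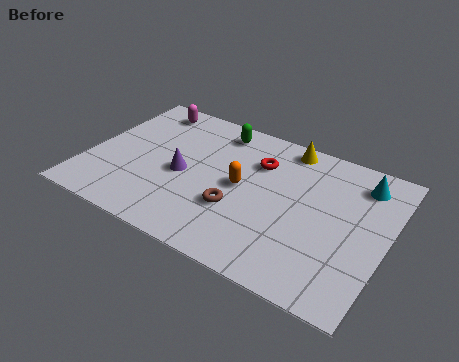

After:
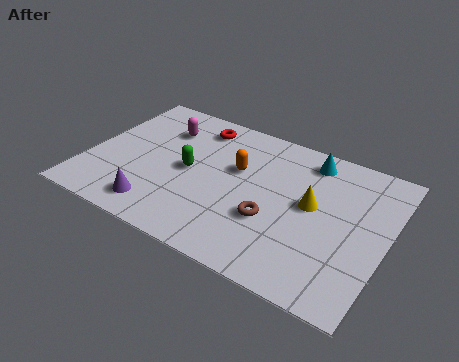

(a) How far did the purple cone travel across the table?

2.2

The purple cone moved from about (3.6, 3.3) to (3.0, 1.2), a distance of √(0.6² + 2.1²) ≈ 2.2.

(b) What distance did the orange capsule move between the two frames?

0.9

The orange capsule moved from about (5.8, 3.7) to (5.5, 4.5), a distance of √(0.3² + 0.8²) ≈ 0.9.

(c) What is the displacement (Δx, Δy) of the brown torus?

(1.3, 0.1)

From the two frames, the brown torus sits at roughly (5.8, 2.5) before and (7.1, 2.6) after.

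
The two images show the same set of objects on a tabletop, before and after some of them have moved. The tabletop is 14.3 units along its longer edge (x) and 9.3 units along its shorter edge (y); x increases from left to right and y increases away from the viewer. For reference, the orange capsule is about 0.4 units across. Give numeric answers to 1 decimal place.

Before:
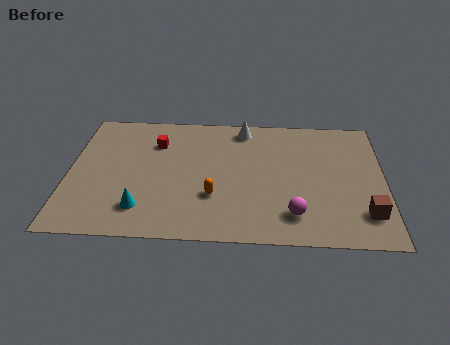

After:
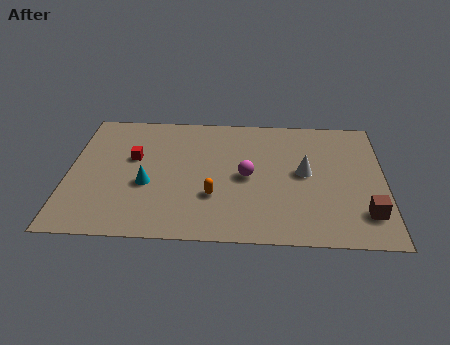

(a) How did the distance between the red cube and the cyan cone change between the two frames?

-2.8

Before: roughly 4.8 units apart; after: 2.0. That's 2.8 units closer together.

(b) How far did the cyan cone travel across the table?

1.7

From (3.4, 2.0) to (3.6, 3.7), the cyan cone covered √(0.2² + 1.7²) ≈ 1.7 units.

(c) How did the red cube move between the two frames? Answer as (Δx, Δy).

(-1.0, -1.2)

The red cube started near (3.9, 6.8) and ended near (2.9, 5.6).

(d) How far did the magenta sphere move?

3.3

The magenta sphere was near (10.2, 1.9) before and (8.1, 4.5) after, so it travelled √(2.1² + 2.6²) ≈ 3.3 units.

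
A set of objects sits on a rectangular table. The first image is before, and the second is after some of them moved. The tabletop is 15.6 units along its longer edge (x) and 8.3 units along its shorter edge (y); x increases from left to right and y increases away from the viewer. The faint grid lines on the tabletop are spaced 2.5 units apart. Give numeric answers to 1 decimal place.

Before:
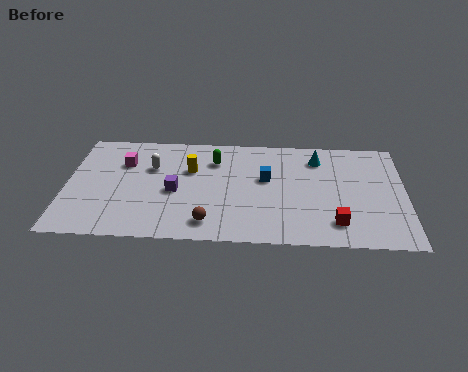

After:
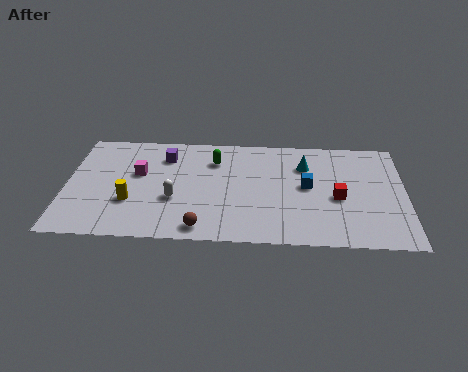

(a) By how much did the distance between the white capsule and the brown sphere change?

-2.4

Before: roughly 4.9 units apart; after: 2.5. That's 2.4 units closer together.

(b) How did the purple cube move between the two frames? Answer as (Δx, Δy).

(-0.5, 2.7)

The purple cube was at about (5.0, 3.7) and moved to about (4.5, 6.4).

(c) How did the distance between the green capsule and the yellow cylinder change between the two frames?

+3.7

Before: roughly 1.4 units apart; after: 5.1. That's 3.7 units further apart.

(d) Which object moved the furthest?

the yellow cylinder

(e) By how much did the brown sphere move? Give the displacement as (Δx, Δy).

(-0.3, -0.4)

From the two frames, the brown sphere sits at roughly (6.6, 1.4) before and (6.3, 1.0) after.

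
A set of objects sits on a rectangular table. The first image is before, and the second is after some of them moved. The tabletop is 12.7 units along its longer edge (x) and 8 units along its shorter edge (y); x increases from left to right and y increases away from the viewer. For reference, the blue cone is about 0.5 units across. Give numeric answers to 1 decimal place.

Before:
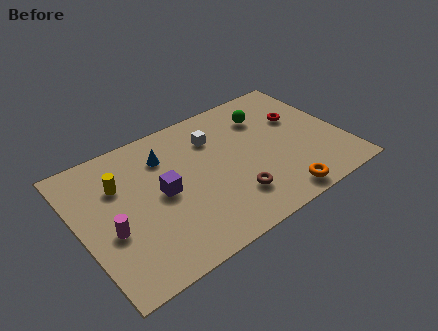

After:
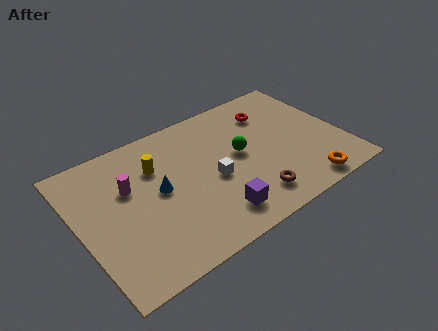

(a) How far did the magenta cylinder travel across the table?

2.2

From (1.3, 3.2) to (2.5, 5.1), the magenta cylinder covered √(1.2² + 1.9²) ≈ 2.2 units.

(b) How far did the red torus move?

1.6

The red torus moved from about (10.9, 5.1) to (9.7, 6.1), a distance of √(1.2² + 1.0²) ≈ 1.6.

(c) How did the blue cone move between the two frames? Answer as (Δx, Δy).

(-0.6, -1.8)

The blue cone was at about (4.4, 6.0) and moved to about (3.8, 4.2).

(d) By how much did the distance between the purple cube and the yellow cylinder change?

+2.3

The distance was about 2.3 in the first image and 4.6 in the second, so they moved 2.3 units further apart.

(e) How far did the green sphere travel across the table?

2.3

From (9.4, 6.0) to (7.8, 4.3), the green sphere covered √(1.6² + 1.7²) ≈ 2.3 units.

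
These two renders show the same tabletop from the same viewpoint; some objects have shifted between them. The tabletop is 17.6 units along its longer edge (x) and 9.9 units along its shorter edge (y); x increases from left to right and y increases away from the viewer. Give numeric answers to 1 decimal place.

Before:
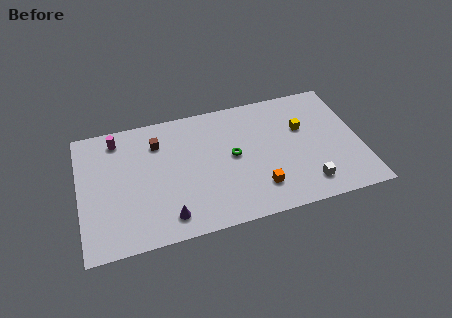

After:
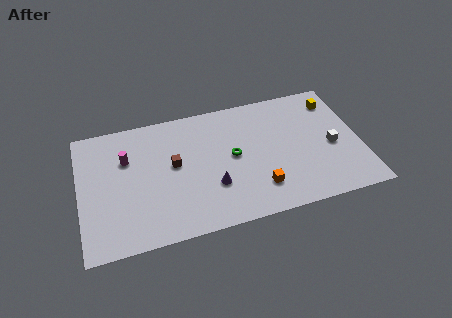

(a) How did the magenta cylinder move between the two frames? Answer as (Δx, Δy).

(0.5, -1.7)

From the two frames, the magenta cylinder sits at roughly (2.5, 8.4) before and (3.0, 6.7) after.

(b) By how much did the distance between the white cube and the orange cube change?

+2.2

The distance was about 3.0 in the first image and 5.2 in the second, so they moved 2.2 units further apart.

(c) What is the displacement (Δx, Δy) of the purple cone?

(2.9, 1.6)

The purple cone started near (5.3, 1.6) and ended near (8.2, 3.2).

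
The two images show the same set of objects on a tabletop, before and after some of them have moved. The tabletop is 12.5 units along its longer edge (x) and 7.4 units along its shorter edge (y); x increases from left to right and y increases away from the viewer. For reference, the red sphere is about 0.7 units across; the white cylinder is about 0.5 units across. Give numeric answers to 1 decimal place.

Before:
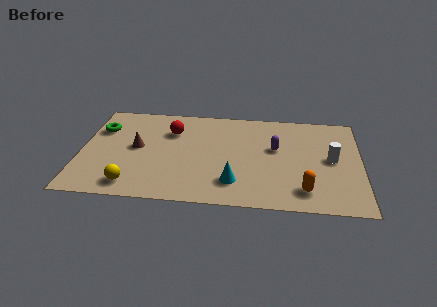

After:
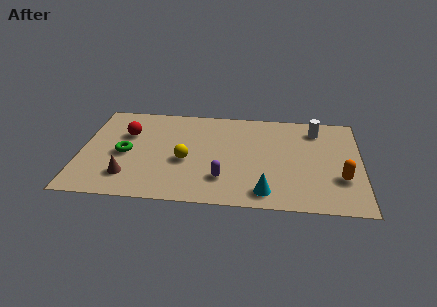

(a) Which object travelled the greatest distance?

the purple capsule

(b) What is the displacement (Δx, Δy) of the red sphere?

(-2.0, -0.4)

The red sphere was at about (4.0, 5.3) and moved to about (2.0, 4.9).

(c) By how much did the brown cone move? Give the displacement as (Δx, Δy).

(-0.3, -2.2)

From the two frames, the brown cone sits at roughly (2.5, 3.9) before and (2.2, 1.7) after.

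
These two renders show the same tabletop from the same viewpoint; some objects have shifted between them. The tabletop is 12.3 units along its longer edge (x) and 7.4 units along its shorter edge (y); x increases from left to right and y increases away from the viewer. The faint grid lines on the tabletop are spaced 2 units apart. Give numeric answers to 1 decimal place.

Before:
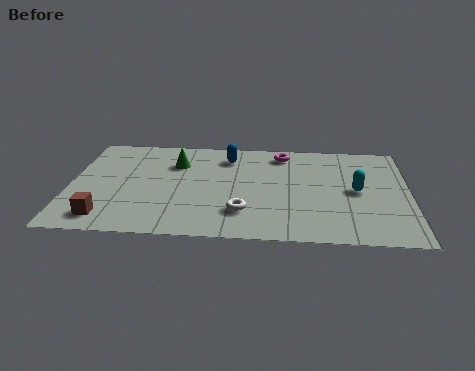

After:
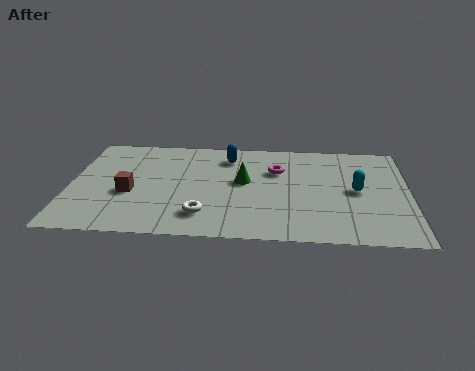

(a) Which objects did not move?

the blue capsule and the cyan capsule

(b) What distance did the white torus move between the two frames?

1.4

The white torus was near (6.3, 1.9) before and (4.9, 1.6) after, so it travelled √(1.4² + 0.3²) ≈ 1.4 units.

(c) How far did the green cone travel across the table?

2.8

The green cone moved from about (3.8, 5.3) to (6.3, 4.1), a distance of √(2.5² + 1.2²) ≈ 2.8.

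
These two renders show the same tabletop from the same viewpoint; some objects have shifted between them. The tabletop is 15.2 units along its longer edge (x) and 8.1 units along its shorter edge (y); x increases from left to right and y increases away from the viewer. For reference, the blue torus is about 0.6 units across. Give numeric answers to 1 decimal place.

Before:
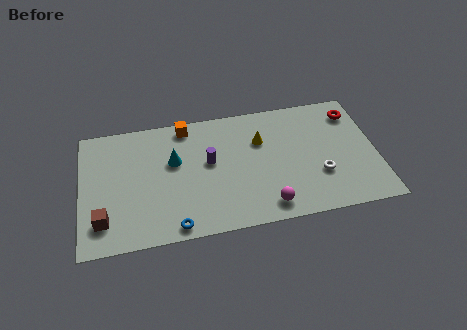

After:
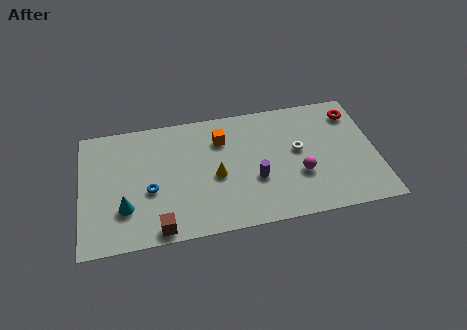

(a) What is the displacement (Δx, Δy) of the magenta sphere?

(1.8, 1.7)

The magenta sphere started near (9.4, 1.2) and ended near (11.2, 2.9).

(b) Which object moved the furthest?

the cyan cone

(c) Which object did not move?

the red torus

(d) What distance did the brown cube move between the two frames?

3.0

From (1.1, 1.8) to (3.9, 0.8), the brown cube covered √(2.8² + 1.0²) ≈ 3.0 units.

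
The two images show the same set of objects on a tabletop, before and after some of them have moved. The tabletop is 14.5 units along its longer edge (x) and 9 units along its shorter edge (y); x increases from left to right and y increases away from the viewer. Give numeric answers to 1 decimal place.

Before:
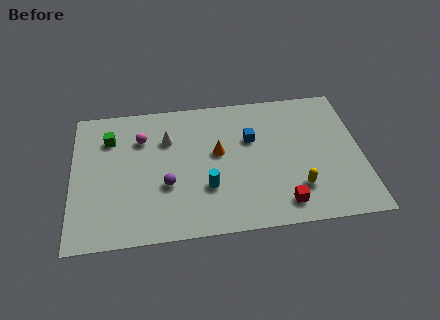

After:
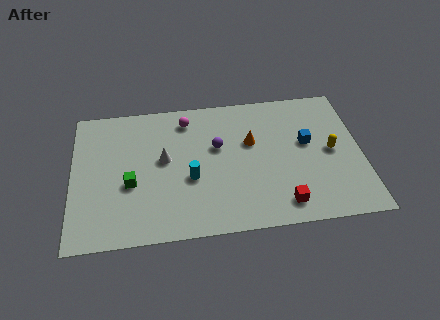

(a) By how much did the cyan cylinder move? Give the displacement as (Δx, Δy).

(-0.8, 0.7)

The cyan cylinder started near (6.7, 2.9) and ended near (5.9, 3.6).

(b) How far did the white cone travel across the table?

1.3

The white cone moved from about (4.8, 6.3) to (4.6, 5.0), a distance of √(0.2² + 1.3²) ≈ 1.3.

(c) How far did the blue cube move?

2.9

The blue cube moved from about (9.0, 5.8) to (11.8, 5.2), a distance of √(2.8² + 0.6²) ≈ 2.9.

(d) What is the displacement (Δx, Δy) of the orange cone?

(1.7, 0.5)

The orange cone started near (7.3, 5.1) and ended near (9.0, 5.6).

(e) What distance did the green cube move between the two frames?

3.3

The green cube was near (1.9, 6.7) before and (2.9, 3.6) after, so it travelled √(1.0² + 3.1²) ≈ 3.3 units.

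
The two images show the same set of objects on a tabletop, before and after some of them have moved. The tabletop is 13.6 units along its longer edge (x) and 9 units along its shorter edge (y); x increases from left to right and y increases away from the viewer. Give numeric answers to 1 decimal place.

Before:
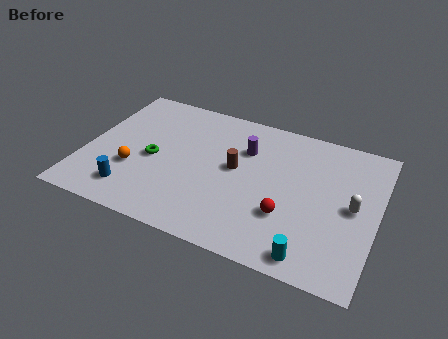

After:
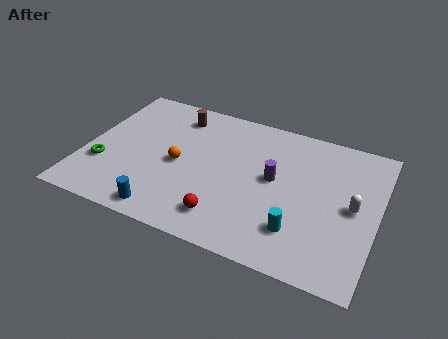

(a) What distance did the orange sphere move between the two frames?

2.3

From (2.4, 3.1) to (4.4, 4.2), the orange sphere covered √(2.0² + 1.1²) ≈ 2.3 units.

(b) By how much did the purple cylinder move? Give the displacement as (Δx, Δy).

(1.5, -1.4)

From the two frames, the purple cylinder sits at roughly (7.3, 6.3) before and (8.8, 4.9) after.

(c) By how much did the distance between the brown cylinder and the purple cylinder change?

+4.1

Before: roughly 1.4 units apart; after: 5.5. That's 4.1 units further apart.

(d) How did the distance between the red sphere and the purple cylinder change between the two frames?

-0.4

They were about 4.1 units apart before and 3.7 after — 0.4 units closer together.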